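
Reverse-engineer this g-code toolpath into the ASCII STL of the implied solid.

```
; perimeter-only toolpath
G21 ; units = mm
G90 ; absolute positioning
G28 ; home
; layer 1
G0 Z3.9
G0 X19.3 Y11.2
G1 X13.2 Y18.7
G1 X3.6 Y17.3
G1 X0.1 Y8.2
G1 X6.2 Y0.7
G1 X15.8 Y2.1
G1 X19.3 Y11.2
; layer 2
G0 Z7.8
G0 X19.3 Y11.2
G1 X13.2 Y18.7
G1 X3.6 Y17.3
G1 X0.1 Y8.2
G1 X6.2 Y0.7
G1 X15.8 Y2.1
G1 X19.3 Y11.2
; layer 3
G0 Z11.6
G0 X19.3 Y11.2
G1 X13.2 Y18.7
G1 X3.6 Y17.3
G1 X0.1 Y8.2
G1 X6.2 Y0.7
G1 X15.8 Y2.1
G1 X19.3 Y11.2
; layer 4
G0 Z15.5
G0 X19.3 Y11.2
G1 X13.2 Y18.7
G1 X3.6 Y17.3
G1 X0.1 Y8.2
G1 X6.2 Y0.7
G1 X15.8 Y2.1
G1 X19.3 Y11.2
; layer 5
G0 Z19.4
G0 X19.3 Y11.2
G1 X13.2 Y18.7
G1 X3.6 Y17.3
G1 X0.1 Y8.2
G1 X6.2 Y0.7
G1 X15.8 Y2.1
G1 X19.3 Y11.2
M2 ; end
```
solid part
  facet normal 0.0000 0.0000 -1.0000
    outer loop
      vertex 3.6 17.3 0.0
      vertex 13.2 18.7 0.0
      vertex 19.3 11.2 0.0
    endloop
  endfacet
  facet normal 0.0000 0.0000 -1.0000
    outer loop
      vertex 0.1 8.2 0.0
      vertex 3.6 17.3 0.0
      vertex 19.3 11.2 0.0
    endloop
  endfacet
  facet normal 0.0000 0.0000 -1.0000
    outer loop
      vertex 6.2 0.7 0.0
      vertex 0.1 8.2 0.0
      vertex 19.3 11.2 0.0
    endloop
  endfacet
  facet normal 0.0000 0.0000 -1.0000
    outer loop
      vertex 15.8 2.1 0.0
      vertex 6.2 0.7 0.0
      vertex 19.3 11.2 0.0
    endloop
  endfacet
  facet normal 0.0000 0.0000 1.0000
    outer loop
      vertex 19.3 11.2 19.4
      vertex 13.2 18.7 19.4
      vertex 3.6 17.3 19.4
    endloop
  endfacet
  facet normal 0.0000 0.0000 1.0000
    outer loop
      vertex 19.3 11.2 19.4
      vertex 3.6 17.3 19.4
      vertex 0.1 8.2 19.4
    endloop
  endfacet
  facet normal 0.0000 0.0000 1.0000
    outer loop
      vertex 19.3 11.2 19.4
      vertex 0.1 8.2 19.4
      vertex 6.2 0.7 19.4
    endloop
  endfacet
  facet normal 0.0000 0.0000 1.0000
    outer loop
      vertex 19.3 11.2 19.4
      vertex 6.2 0.7 19.4
      vertex 15.8 2.1 19.4
    endloop
  endfacet
  facet normal 0.7758 0.6310 0.0000
    outer loop
      vertex 19.3 11.2 0.0
      vertex 13.2 18.7 0.0
      vertex 13.2 18.7 19.4
    endloop
  endfacet
  facet normal 0.7758 0.6310 0.0000
    outer loop
      vertex 19.3 11.2 0.0
      vertex 13.2 18.7 19.4
      vertex 19.3 11.2 19.4
    endloop
  endfacet
  facet normal -0.1443 0.9895 0.0000
    outer loop
      vertex 13.2 18.7 0.0
      vertex 3.6 17.3 0.0
      vertex 3.6 17.3 19.4
    endloop
  endfacet
  facet normal -0.1443 0.9895 0.0000
    outer loop
      vertex 13.2 18.7 0.0
      vertex 3.6 17.3 19.4
      vertex 13.2 18.7 19.4
    endloop
  endfacet
  facet normal -0.9333 0.3590 0.0000
    outer loop
      vertex 3.6 17.3 0.0
      vertex 0.1 8.2 0.0
      vertex 0.1 8.2 19.4
    endloop
  endfacet
  facet normal -0.9333 0.3590 0.0000
    outer loop
      vertex 3.6 17.3 0.0
      vertex 0.1 8.2 19.4
      vertex 3.6 17.3 19.4
    endloop
  endfacet
  facet normal -0.7758 -0.6310 0.0000
    outer loop
      vertex 0.1 8.2 0.0
      vertex 6.2 0.7 0.0
      vertex 6.2 0.7 19.4
    endloop
  endfacet
  facet normal -0.7758 -0.6310 0.0000
    outer loop
      vertex 0.1 8.2 0.0
      vertex 6.2 0.7 19.4
      vertex 0.1 8.2 19.4
    endloop
  endfacet
  facet normal 0.1443 -0.9895 0.0000
    outer loop
      vertex 6.2 0.7 0.0
      vertex 15.8 2.1 0.0
      vertex 15.8 2.1 19.4
    endloop
  endfacet
  facet normal 0.1443 -0.9895 0.0000
    outer loop
      vertex 6.2 0.7 0.0
      vertex 15.8 2.1 19.4
      vertex 6.2 0.7 19.4
    endloop
  endfacet
  facet normal 0.9333 -0.3590 0.0000
    outer loop
      vertex 15.8 2.1 0.0
      vertex 19.3 11.2 0.0
      vertex 19.3 11.2 19.4
    endloop
  endfacet
  facet normal 0.9333 -0.3590 0.0000
    outer loop
      vertex 15.8 2.1 0.0
      vertex 19.3 11.2 19.4
      vertex 15.8 2.1 19.4
    endloop
  endfacet
endsolid part

The G0 Z moves step by Δz≈3.9 mm. Every layer's G1 loop is the same polygon, so the solid is a straight extrusion of it from z=0 to z≈19.4. Closing with flat bottom and top caps and triangulating gives 20 facets — a regular 6-sided prism (a cylinder approximated with 6 flat sides), circumscribed radius ≈ 9.7 mm, height ≈ 19.4 mm.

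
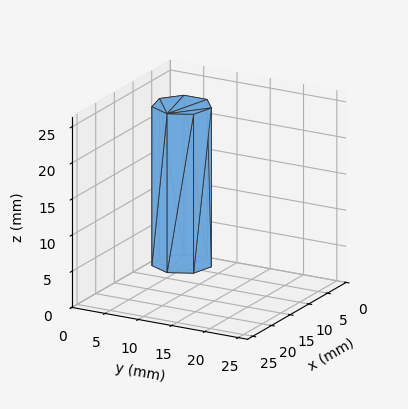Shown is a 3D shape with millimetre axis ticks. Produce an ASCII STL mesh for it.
Reading the render: the shape is a regular 7-sided prism (a cylinder approximated with 7 flat sides), circumscribed radius ≈ 4 mm, height ≈ 22 mm (dimensions read to the nearest mm from the axis ticks). For the STL, each face is triangulated and given an outward normal.

solid part
  facet normal 0.0000 0.0000 -1.0000
    outer loop
      vertex 3.11 7.90 0.00
      vertex 6.49 7.13 0.00
      vertex 8.00 4.00 0.00
    endloop
  endfacet
  facet normal 0.0000 0.0000 -1.0000
    outer loop
      vertex 0.40 5.74 0.00
      vertex 3.11 7.90 0.00
      vertex 8.00 4.00 0.00
    endloop
  endfacet
  facet normal 0.0000 0.0000 -1.0000
    outer loop
      vertex 0.40 2.26 0.00
      vertex 0.40 5.74 0.00
      vertex 8.00 4.00 0.00
    endloop
  endfacet
  facet normal 0.0000 0.0000 -1.0000
    outer loop
      vertex 3.11 0.10 0.00
      vertex 0.40 2.26 0.00
      vertex 8.00 4.00 0.00
    endloop
  endfacet
  facet normal 0.0000 0.0000 -1.0000
    outer loop
      vertex 6.49 0.87 0.00
      vertex 3.11 0.10 0.00
      vertex 8.00 4.00 0.00
    endloop
  endfacet
  facet normal 0.0000 0.0000 1.0000
    outer loop
      vertex 8.00 4.00 22.00
      vertex 6.49 7.13 22.00
      vertex 3.11 7.90 22.00
    endloop
  endfacet
  facet normal 0.0000 0.0000 1.0000
    outer loop
      vertex 8.00 4.00 22.00
      vertex 3.11 7.90 22.00
      vertex 0.40 5.74 22.00
    endloop
  endfacet
  facet normal 0.0000 0.0000 1.0000
    outer loop
      vertex 8.00 4.00 22.00
      vertex 0.40 5.74 22.00
      vertex 0.40 2.26 22.00
    endloop
  endfacet
  facet normal 0.0000 0.0000 1.0000
    outer loop
      vertex 8.00 4.00 22.00
      vertex 0.40 2.26 22.00
      vertex 3.11 0.10 22.00
    endloop
  endfacet
  facet normal 0.0000 0.0000 1.0000
    outer loop
      vertex 8.00 4.00 22.00
      vertex 3.11 0.10 22.00
      vertex 6.49 0.87 22.00
    endloop
  endfacet
  facet normal 0.9007 0.4345 0.0000
    outer loop
      vertex 8.00 4.00 0.00
      vertex 6.49 7.13 0.00
      vertex 6.49 7.13 22.00
    endloop
  endfacet
  facet normal 0.9007 0.4345 0.0000
    outer loop
      vertex 8.00 4.00 0.00
      vertex 6.49 7.13 22.00
      vertex 8.00 4.00 22.00
    endloop
  endfacet
  facet normal 0.2221 0.9750 0.0000
    outer loop
      vertex 6.49 7.13 0.00
      vertex 3.11 7.90 0.00
      vertex 3.11 7.90 22.00
    endloop
  endfacet
  facet normal 0.2221 0.9750 0.0000
    outer loop
      vertex 6.49 7.13 0.00
      vertex 3.11 7.90 22.00
      vertex 6.49 7.13 22.00
    endloop
  endfacet
  facet normal -0.6233 0.7820 0.0000
    outer loop
      vertex 3.11 7.90 0.00
      vertex 0.40 5.74 0.00
      vertex 0.40 5.74 22.00
    endloop
  endfacet
  facet normal -0.6233 0.7820 0.0000
    outer loop
      vertex 3.11 7.90 0.00
      vertex 0.40 5.74 22.00
      vertex 3.11 7.90 22.00
    endloop
  endfacet
  facet normal -1.0000 0.0000 0.0000
    outer loop
      vertex 0.40 5.74 0.00
      vertex 0.40 2.26 0.00
      vertex 0.40 2.26 22.00
    endloop
  endfacet
  facet normal -1.0000 0.0000 0.0000
    outer loop
      vertex 0.40 5.74 0.00
      vertex 0.40 2.26 22.00
      vertex 0.40 5.74 22.00
    endloop
  endfacet
  facet normal -0.6233 -0.7820 0.0000
    outer loop
      vertex 0.40 2.26 0.00
      vertex 3.11 0.10 0.00
      vertex 3.11 0.10 22.00
    endloop
  endfacet
  facet normal -0.6233 -0.7820 0.0000
    outer loop
      vertex 0.40 2.26 0.00
      vertex 3.11 0.10 22.00
      vertex 0.40 2.26 22.00
    endloop
  endfacet
  facet normal 0.2221 -0.9750 0.0000
    outer loop
      vertex 3.11 0.10 0.00
      vertex 6.49 0.87 0.00
      vertex 6.49 0.87 22.00
    endloop
  endfacet
  facet normal 0.2221 -0.9750 0.0000
    outer loop
      vertex 3.11 0.10 0.00
      vertex 6.49 0.87 22.00
      vertex 3.11 0.10 22.00
    endloop
  endfacet
  facet normal 0.9007 -0.4345 0.0000
    outer loop
      vertex 6.49 0.87 0.00
      vertex 8.00 4.00 0.00
      vertex 8.00 4.00 22.00
    endloop
  endfacet
  facet normal 0.9007 -0.4345 0.0000
    outer loop
      vertex 6.49 0.87 0.00
      vertex 8.00 4.00 22.00
      vertex 6.49 0.87 22.00
    endloop
  endfacet
endsolid part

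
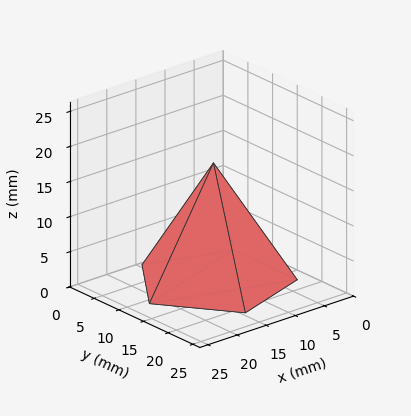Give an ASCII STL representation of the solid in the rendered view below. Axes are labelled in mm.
Reading the render: the shape is a regular 5-sided pyramid, base circumscribed radius ≈ 11 mm, apex at z ≈ 17 mm (dimensions read to the nearest mm from the axis ticks). For the STL, each face is triangulated and given an outward normal.

solid part
  facet normal 0.0000 0.0000 -1.0000
    outer loop
      vertex 2.101 17.466 0.000
      vertex 14.399 21.462 0.000
      vertex 22.000 11.000 0.000
    endloop
  endfacet
  facet normal 0.0000 0.0000 -1.0000
    outer loop
      vertex 2.101 4.534 0.000
      vertex 2.101 17.466 0.000
      vertex 22.000 11.000 0.000
    endloop
  endfacet
  facet normal 0.0000 0.0000 -1.0000
    outer loop
      vertex 14.399 0.538 0.000
      vertex 2.101 4.534 0.000
      vertex 22.000 11.000 0.000
    endloop
  endfacet
  facet normal 0.7168 0.5207 0.4638
    outer loop
      vertex 22.000 11.000 0.000
      vertex 14.399 21.462 0.000
      vertex 11.000 11.000 17.000
    endloop
  endfacet
  facet normal -0.2738 0.8426 0.4638
    outer loop
      vertex 14.399 21.462 0.000
      vertex 2.101 17.466 0.000
      vertex 11.000 11.000 17.000
    endloop
  endfacet
  facet normal -0.8860 0.0000 0.4638
    outer loop
      vertex 2.101 17.466 0.000
      vertex 2.101 4.534 0.000
      vertex 11.000 11.000 17.000
    endloop
  endfacet
  facet normal -0.2738 -0.8426 0.4638
    outer loop
      vertex 2.101 4.534 0.000
      vertex 14.399 0.538 0.000
      vertex 11.000 11.000 17.000
    endloop
  endfacet
  facet normal 0.7168 -0.5207 0.4638
    outer loop
      vertex 14.399 0.538 0.000
      vertex 22.000 11.000 0.000
      vertex 11.000 11.000 17.000
    endloop
  endfacet
endsolid part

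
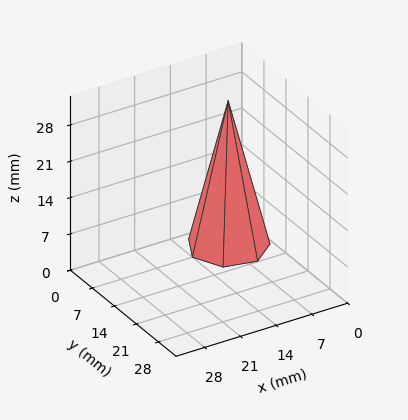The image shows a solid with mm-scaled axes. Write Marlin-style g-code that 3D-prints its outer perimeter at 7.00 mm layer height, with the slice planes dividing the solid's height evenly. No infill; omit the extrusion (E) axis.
Reading the render: the shape is a regular 7-sided pyramid, base circumscribed radius ≈ 7 mm, apex at z ≈ 28 mm (dimensions read to the nearest mm from the axis ticks). For the g-code, the solid's height is divided into equal slices at the stated Δz and each level perimeter traced with G1 moves after a G0 lift.

; perimeter-only toolpath
G21 ; units = mm
G90 ; absolute positioning
G28 ; home
; layer 1
G0 Z7.00
G0 X12.25 Y7.00
G1 X10.27 Y11.10
G1 X5.83 Y12.12
G1 X2.27 Y9.28
G1 X2.27 Y4.72
G1 X5.83 Y1.89
G1 X10.27 Y2.90
G1 X12.25 Y7.00
; layer 2
G0 Z14.00
G0 X10.50 Y7.00
G1 X9.18 Y9.73
G1 X6.22 Y10.41
G1 X3.84 Y8.52
G1 X3.84 Y5.48
G1 X6.22 Y3.59
G1 X9.18 Y4.26
G1 X10.50 Y7.00
; layer 3
G0 Z21.00
G0 X8.75 Y7.00
G1 X8.09 Y8.37
G1 X6.61 Y8.71
G1 X5.42 Y7.76
G1 X5.42 Y6.24
G1 X6.61 Y5.29
G1 X8.09 Y5.63
G1 X8.75 Y7.00
M2 ; end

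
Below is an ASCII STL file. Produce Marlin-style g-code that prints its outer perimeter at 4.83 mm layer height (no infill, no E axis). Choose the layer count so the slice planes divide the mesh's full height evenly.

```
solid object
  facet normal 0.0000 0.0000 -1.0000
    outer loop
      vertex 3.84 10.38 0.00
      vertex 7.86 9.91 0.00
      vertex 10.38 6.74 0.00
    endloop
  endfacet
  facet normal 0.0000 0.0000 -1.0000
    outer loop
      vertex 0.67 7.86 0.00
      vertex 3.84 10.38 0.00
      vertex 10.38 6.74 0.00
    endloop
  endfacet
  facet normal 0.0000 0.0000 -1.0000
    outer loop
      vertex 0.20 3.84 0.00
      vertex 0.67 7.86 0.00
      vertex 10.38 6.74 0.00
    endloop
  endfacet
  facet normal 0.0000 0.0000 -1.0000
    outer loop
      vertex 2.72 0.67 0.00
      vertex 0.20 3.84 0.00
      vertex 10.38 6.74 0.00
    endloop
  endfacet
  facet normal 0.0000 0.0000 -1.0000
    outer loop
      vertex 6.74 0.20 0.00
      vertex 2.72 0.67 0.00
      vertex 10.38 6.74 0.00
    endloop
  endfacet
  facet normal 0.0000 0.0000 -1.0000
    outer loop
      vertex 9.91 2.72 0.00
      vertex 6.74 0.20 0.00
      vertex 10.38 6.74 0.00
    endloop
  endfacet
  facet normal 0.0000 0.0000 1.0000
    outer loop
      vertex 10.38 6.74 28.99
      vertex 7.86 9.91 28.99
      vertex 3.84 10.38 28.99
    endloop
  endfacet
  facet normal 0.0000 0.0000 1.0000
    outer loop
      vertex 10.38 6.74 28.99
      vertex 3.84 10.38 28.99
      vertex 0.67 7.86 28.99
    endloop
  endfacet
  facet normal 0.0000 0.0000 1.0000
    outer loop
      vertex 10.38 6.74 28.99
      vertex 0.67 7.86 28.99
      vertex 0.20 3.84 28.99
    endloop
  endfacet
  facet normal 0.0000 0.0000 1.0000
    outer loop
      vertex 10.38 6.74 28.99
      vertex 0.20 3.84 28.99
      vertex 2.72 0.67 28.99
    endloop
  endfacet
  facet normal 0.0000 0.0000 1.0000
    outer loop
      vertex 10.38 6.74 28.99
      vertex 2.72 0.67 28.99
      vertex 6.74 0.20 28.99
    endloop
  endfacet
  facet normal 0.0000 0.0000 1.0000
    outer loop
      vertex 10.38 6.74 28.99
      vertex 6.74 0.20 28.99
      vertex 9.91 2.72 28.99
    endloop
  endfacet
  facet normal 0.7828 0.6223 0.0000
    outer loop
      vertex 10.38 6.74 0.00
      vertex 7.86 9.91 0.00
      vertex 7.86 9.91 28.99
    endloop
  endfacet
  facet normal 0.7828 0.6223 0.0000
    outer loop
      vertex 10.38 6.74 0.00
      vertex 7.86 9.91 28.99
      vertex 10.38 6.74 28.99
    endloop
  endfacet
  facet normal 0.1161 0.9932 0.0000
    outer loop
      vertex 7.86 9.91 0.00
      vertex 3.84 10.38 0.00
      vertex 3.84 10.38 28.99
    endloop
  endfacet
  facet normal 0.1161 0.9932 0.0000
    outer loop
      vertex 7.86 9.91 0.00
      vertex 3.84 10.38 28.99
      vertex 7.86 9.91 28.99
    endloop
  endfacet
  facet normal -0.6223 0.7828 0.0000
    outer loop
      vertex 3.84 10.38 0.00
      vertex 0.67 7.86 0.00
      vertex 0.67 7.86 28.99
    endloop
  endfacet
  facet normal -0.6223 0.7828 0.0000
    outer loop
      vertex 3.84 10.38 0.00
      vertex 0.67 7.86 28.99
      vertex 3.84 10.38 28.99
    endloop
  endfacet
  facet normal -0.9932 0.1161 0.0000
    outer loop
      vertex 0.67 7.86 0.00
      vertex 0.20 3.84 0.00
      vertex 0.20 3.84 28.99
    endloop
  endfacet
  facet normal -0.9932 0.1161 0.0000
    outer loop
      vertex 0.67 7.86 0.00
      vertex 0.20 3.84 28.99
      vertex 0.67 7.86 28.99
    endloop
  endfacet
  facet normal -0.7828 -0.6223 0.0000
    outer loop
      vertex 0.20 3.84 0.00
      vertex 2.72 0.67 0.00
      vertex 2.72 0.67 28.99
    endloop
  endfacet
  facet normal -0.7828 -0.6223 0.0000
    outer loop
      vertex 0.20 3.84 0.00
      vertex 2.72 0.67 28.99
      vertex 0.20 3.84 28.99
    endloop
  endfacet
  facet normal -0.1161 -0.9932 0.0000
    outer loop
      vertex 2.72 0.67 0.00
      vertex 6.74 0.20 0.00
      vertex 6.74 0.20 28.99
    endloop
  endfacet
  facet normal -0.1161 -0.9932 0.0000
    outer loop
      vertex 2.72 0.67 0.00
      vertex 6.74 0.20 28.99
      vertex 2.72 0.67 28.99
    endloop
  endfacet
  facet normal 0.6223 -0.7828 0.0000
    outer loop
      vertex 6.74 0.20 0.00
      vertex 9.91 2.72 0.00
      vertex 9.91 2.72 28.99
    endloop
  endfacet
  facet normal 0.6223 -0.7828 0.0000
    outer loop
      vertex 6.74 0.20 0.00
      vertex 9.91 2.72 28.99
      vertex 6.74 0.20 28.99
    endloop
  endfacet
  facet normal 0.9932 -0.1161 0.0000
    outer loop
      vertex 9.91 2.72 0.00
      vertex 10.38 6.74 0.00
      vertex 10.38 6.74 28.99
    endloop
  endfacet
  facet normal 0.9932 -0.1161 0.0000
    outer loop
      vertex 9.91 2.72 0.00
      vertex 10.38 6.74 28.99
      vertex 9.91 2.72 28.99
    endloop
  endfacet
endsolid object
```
; perimeter-only toolpath
G21 ; units = mm
G90 ; absolute positioning
G28 ; home
; layer 1
G0 Z4.83
G0 X10.38 Y6.74
G1 X7.86 Y9.91
G1 X3.84 Y10.38
G1 X0.67 Y7.86
G1 X0.20 Y3.84
G1 X2.72 Y0.67
G1 X6.74 Y0.20
G1 X9.91 Y2.72
G1 X10.38 Y6.74
; layer 2
G0 Z9.66
G0 X10.38 Y6.74
G1 X7.86 Y9.91
G1 X3.84 Y10.38
G1 X0.67 Y7.86
G1 X0.20 Y3.84
G1 X2.72 Y0.67
G1 X6.74 Y0.20
G1 X9.91 Y2.72
G1 X10.38 Y6.74
; layer 3
G0 Z14.49
G0 X10.38 Y6.74
G1 X7.86 Y9.91
G1 X3.84 Y10.38
G1 X0.67 Y7.86
G1 X0.20 Y3.84
G1 X2.72 Y0.67
G1 X6.74 Y0.20
G1 X9.91 Y2.72
G1 X10.38 Y6.74
; layer 4
G0 Z19.33
G0 X10.38 Y6.74
G1 X7.86 Y9.91
G1 X3.84 Y10.38
G1 X0.67 Y7.86
G1 X0.20 Y3.84
G1 X2.72 Y0.67
G1 X6.74 Y0.20
G1 X9.91 Y2.72
G1 X10.38 Y6.74
; layer 5
G0 Z24.16
G0 X10.38 Y6.74
G1 X7.86 Y9.91
G1 X3.84 Y10.38
G1 X0.67 Y7.86
G1 X0.20 Y3.84
G1 X2.72 Y0.67
G1 X6.74 Y0.20
G1 X9.91 Y2.72
G1 X10.38 Y6.74
; layer 6
G0 Z28.99
G0 X10.38 Y6.74
G1 X7.86 Y9.91
G1 X3.84 Y10.38
G1 X0.67 Y7.86
G1 X0.20 Y3.84
G1 X2.72 Y0.67
G1 X6.74 Y0.20
G1 X9.91 Y2.72
G1 X10.38 Y6.74
M2 ; end

The solid is a regular 8-sided prism (a cylinder approximated with 8 flat sides), circumscribed radius ≈ 5.29 mm, height ≈ 29 mm. Slicing at Δz = 4.83 mm — 6 equal slices spanning the solid's height, so layer i sits at z = i·h/6 — gives 6 non-empty perimeters. Each is a 8-segment closed polygon; G0 lifts to the layer z and rapids to the start vertex, then G1 traces the edges.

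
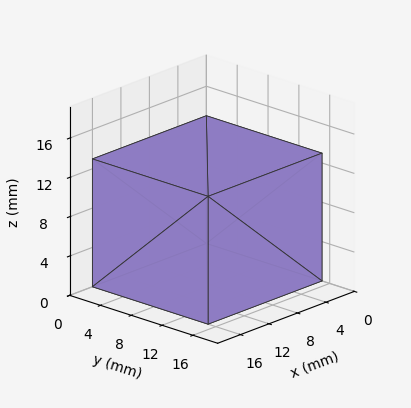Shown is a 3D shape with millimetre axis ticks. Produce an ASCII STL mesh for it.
Reading the render: the shape is a rectangular box, roughly 16 × 15 mm footprint and 13 mm tall (dimensions read to the nearest mm from the axis ticks). For the STL, each face is triangulated and given an outward normal.

solid part
  facet normal 0.0000 0.0000 -1.0000
    outer loop
      vertex 16.0 15.0 0.0
      vertex 16.0 0.0 0.0
      vertex 0.0 0.0 0.0
    endloop
  endfacet
  facet normal 0.0000 0.0000 -1.0000
    outer loop
      vertex 0.0 15.0 0.0
      vertex 16.0 15.0 0.0
      vertex 0.0 0.0 0.0
    endloop
  endfacet
  facet normal 0.0000 0.0000 1.0000
    outer loop
      vertex 0.0 0.0 13.0
      vertex 16.0 0.0 13.0
      vertex 16.0 15.0 13.0
    endloop
  endfacet
  facet normal 0.0000 0.0000 1.0000
    outer loop
      vertex 0.0 0.0 13.0
      vertex 16.0 15.0 13.0
      vertex 0.0 15.0 13.0
    endloop
  endfacet
  facet normal 0.0000 -1.0000 0.0000
    outer loop
      vertex 0.0 0.0 0.0
      vertex 16.0 0.0 0.0
      vertex 16.0 0.0 13.0
    endloop
  endfacet
  facet normal 0.0000 -1.0000 0.0000
    outer loop
      vertex 0.0 0.0 0.0
      vertex 16.0 0.0 13.0
      vertex 0.0 0.0 13.0
    endloop
  endfacet
  facet normal 0.0000 1.0000 0.0000
    outer loop
      vertex 16.0 15.0 13.0
      vertex 16.0 15.0 0.0
      vertex 0.0 15.0 0.0
    endloop
  endfacet
  facet normal 0.0000 1.0000 0.0000
    outer loop
      vertex 0.0 15.0 13.0
      vertex 16.0 15.0 13.0
      vertex 0.0 15.0 0.0
    endloop
  endfacet
  facet normal -1.0000 0.0000 0.0000
    outer loop
      vertex 0.0 15.0 13.0
      vertex 0.0 15.0 0.0
      vertex 0.0 0.0 0.0
    endloop
  endfacet
  facet normal -1.0000 0.0000 0.0000
    outer loop
      vertex 0.0 0.0 13.0
      vertex 0.0 15.0 13.0
      vertex 0.0 0.0 0.0
    endloop
  endfacet
  facet normal 1.0000 0.0000 0.0000
    outer loop
      vertex 16.0 0.0 0.0
      vertex 16.0 15.0 0.0
      vertex 16.0 15.0 13.0
    endloop
  endfacet
  facet normal 1.0000 0.0000 0.0000
    outer loop
      vertex 16.0 0.0 0.0
      vertex 16.0 15.0 13.0
      vertex 16.0 0.0 13.0
    endloop
  endfacet
endsolid part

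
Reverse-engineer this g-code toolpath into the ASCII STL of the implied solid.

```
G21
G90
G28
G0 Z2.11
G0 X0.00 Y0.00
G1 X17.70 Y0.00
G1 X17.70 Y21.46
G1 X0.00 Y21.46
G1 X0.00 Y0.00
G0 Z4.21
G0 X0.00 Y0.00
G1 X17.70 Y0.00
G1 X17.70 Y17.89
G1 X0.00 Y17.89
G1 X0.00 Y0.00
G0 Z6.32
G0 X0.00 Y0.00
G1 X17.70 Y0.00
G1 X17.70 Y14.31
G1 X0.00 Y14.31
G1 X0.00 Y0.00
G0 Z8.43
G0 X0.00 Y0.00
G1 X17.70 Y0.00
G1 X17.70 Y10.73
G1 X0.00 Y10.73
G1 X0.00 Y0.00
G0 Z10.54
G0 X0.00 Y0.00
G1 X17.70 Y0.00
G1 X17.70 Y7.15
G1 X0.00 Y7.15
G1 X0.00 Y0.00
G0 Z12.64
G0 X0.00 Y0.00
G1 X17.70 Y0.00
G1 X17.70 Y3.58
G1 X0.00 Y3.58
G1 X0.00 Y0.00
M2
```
solid part
  facet normal 0.0000 0.0000 -1.0000
    outer loop
      vertex 17.70 25.04 0.00
      vertex 17.70 0.00 0.00
      vertex 0.00 0.00 0.00
    endloop
  endfacet
  facet normal 0.0000 0.0000 -1.0000
    outer loop
      vertex 0.00 25.04 0.00
      vertex 17.70 25.04 0.00
      vertex 0.00 0.00 0.00
    endloop
  endfacet
  facet normal 0.0000 -1.0000 0.0000
    outer loop
      vertex 0.00 0.00 0.00
      vertex 17.70 0.00 0.00
      vertex 17.70 0.00 14.75
    endloop
  endfacet
  facet normal 0.0000 -1.0000 0.0000
    outer loop
      vertex 0.00 0.00 0.00
      vertex 17.70 0.00 14.75
      vertex 0.00 0.00 14.75
    endloop
  endfacet
  facet normal 0.0000 0.5075 0.8616
    outer loop
      vertex 0.00 0.00 14.75
      vertex 17.70 0.00 14.75
      vertex 17.70 25.04 0.00
    endloop
  endfacet
  facet normal 0.0000 0.5075 0.8616
    outer loop
      vertex 0.00 0.00 14.75
      vertex 17.70 25.04 0.00
      vertex 0.00 25.04 0.00
    endloop
  endfacet
  facet normal -1.0000 0.0000 0.0000
    outer loop
      vertex 0.00 0.00 14.75
      vertex 0.00 25.04 0.00
      vertex 0.00 0.00 0.00
    endloop
  endfacet
  facet normal 1.0000 0.0000 0.0000
    outer loop
      vertex 17.70 0.00 0.00
      vertex 17.70 25.04 0.00
      vertex 17.70 0.00 14.75
    endloop
  endfacet
endsolid part

The G0 Z moves step by Δz≈2.11 mm. The G1 loops shrink linearly with z, so the solid tapers from its base footprint up to z≈14.8. Closing with a flat bottom cap and the tapered top and triangulating gives 8 facets — a wedge (ramp): 17.7 × 25 mm base, rising to 14.8 mm along the y=0 edge and sloping linearly to z=0 at y=25.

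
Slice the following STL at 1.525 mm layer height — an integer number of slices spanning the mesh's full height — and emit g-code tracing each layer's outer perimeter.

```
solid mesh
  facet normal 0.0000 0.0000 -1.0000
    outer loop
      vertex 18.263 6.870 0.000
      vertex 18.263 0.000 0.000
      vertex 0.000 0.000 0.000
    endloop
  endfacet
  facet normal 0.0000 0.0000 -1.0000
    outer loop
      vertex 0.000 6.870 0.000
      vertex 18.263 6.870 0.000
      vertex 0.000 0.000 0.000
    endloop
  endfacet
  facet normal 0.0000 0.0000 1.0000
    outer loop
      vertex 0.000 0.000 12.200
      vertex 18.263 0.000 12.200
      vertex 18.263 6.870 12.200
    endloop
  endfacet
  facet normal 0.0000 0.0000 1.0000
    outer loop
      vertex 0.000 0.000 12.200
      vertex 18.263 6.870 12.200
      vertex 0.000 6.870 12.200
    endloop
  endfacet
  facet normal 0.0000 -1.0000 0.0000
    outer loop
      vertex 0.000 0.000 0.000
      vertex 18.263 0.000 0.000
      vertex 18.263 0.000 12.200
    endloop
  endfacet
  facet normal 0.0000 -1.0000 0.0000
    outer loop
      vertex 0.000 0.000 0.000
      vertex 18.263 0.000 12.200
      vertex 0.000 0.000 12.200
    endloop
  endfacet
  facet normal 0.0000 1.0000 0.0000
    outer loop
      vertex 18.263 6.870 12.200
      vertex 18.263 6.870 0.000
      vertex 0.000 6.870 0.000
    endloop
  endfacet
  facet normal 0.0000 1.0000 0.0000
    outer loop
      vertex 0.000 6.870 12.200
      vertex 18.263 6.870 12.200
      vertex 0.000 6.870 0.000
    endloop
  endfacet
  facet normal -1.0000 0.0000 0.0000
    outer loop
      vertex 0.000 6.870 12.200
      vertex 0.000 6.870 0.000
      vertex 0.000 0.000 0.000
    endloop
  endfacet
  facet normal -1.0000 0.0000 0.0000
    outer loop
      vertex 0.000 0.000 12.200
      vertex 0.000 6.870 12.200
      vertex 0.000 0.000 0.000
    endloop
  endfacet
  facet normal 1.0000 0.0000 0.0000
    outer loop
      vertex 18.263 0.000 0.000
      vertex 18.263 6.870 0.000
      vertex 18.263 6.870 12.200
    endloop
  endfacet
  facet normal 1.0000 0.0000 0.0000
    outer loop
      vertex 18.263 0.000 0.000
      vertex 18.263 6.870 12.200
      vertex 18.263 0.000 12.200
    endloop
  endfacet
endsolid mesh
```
; perimeter-only toolpath
G21 ; units = mm
G90 ; absolute positioning
G28 ; home
; layer 1
G0 Z1.525
G0 X0.000 Y0.000
G1 X18.263 Y0.000
G1 X18.263 Y6.870
G1 X0.000 Y6.870
G1 X0.000 Y0.000
; layer 2
G0 Z3.050
G0 X0.000 Y0.000
G1 X18.263 Y0.000
G1 X18.263 Y6.870
G1 X0.000 Y6.870
G1 X0.000 Y0.000
; layer 3
G0 Z4.575
G0 X0.000 Y0.000
G1 X18.263 Y0.000
G1 X18.263 Y6.870
G1 X0.000 Y6.870
G1 X0.000 Y0.000
; layer 4
G0 Z6.100
G0 X0.000 Y0.000
G1 X18.263 Y0.000
G1 X18.263 Y6.870
G1 X0.000 Y6.870
G1 X0.000 Y0.000
; layer 5
G0 Z7.625
G0 X0.000 Y0.000
G1 X18.263 Y0.000
G1 X18.263 Y6.870
G1 X0.000 Y6.870
G1 X0.000 Y0.000
; layer 6
G0 Z9.150
G0 X0.000 Y0.000
G1 X18.263 Y0.000
G1 X18.263 Y6.870
G1 X0.000 Y6.870
G1 X0.000 Y0.000
; layer 7
G0 Z10.675
G0 X0.000 Y0.000
G1 X18.263 Y0.000
G1 X18.263 Y6.870
G1 X0.000 Y6.870
G1 X0.000 Y0.000
; layer 8
G0 Z12.200
G0 X0.000 Y0.000
G1 X18.263 Y0.000
G1 X18.263 Y6.870
G1 X0.000 Y6.870
G1 X0.000 Y0.000
M2 ; end

The solid is a rectangular box, roughly 18.3 × 6.87 mm footprint and 12.2 mm tall. Slicing at Δz = 1.525 mm — 8 equal slices spanning the solid's height, so layer i sits at z = i·h/8 — gives 8 non-empty perimeters. Each is a 4-segment closed polygon; G0 lifts to the layer z and rapids to the start vertex, then G1 traces the edges.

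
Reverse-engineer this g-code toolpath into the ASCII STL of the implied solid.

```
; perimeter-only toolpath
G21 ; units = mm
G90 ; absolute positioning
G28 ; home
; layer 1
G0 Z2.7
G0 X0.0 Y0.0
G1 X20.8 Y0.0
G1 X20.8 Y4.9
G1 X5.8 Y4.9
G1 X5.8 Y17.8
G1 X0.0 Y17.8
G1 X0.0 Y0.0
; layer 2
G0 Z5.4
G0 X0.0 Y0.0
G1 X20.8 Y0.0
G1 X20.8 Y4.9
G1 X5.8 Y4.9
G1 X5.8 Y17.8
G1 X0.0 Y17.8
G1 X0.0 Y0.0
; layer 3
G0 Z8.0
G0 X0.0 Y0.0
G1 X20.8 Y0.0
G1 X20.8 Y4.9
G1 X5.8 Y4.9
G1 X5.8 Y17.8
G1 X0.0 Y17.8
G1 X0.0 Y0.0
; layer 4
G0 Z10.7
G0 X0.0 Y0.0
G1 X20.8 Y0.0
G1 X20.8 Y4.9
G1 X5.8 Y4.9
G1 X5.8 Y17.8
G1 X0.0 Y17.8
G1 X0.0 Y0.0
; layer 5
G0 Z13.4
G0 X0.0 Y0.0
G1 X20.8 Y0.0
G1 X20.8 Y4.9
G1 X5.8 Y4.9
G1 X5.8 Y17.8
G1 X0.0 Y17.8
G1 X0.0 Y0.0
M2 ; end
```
solid part
  facet normal 0.0000 0.0000 -1.0000
    outer loop
      vertex 20.8 4.9 0.0
      vertex 20.8 0.0 0.0
      vertex 0.0 0.0 0.0
    endloop
  endfacet
  facet normal 0.0000 0.0000 -1.0000
    outer loop
      vertex 5.8 4.9 0.0
      vertex 20.8 4.9 0.0
      vertex 0.0 0.0 0.0
    endloop
  endfacet
  facet normal 0.0000 0.0000 -1.0000
    outer loop
      vertex 5.8 17.8 0.0
      vertex 5.8 4.9 0.0
      vertex 0.0 0.0 0.0
    endloop
  endfacet
  facet normal 0.0000 0.0000 -1.0000
    outer loop
      vertex 0.0 17.8 0.0
      vertex 5.8 17.8 0.0
      vertex 0.0 0.0 0.0
    endloop
  endfacet
  facet normal 0.0000 0.0000 1.0000
    outer loop
      vertex 0.0 0.0 13.4
      vertex 20.8 0.0 13.4
      vertex 20.8 4.9 13.4
    endloop
  endfacet
  facet normal 0.0000 0.0000 1.0000
    outer loop
      vertex 0.0 0.0 13.4
      vertex 20.8 4.9 13.4
      vertex 5.8 4.9 13.4
    endloop
  endfacet
  facet normal 0.0000 0.0000 1.0000
    outer loop
      vertex 0.0 0.0 13.4
      vertex 5.8 4.9 13.4
      vertex 5.8 17.8 13.4
    endloop
  endfacet
  facet normal 0.0000 0.0000 1.0000
    outer loop
      vertex 0.0 0.0 13.4
      vertex 5.8 17.8 13.4
      vertex 0.0 17.8 13.4
    endloop
  endfacet
  facet normal 0.0000 -1.0000 0.0000
    outer loop
      vertex 0.0 0.0 0.0
      vertex 20.8 0.0 0.0
      vertex 20.8 0.0 13.4
    endloop
  endfacet
  facet normal 0.0000 -1.0000 0.0000
    outer loop
      vertex 0.0 0.0 0.0
      vertex 20.8 0.0 13.4
      vertex 0.0 0.0 13.4
    endloop
  endfacet
  facet normal 1.0000 0.0000 0.0000
    outer loop
      vertex 20.8 0.0 0.0
      vertex 20.8 4.9 0.0
      vertex 20.8 4.9 13.4
    endloop
  endfacet
  facet normal 1.0000 0.0000 0.0000
    outer loop
      vertex 20.8 0.0 0.0
      vertex 20.8 4.9 13.4
      vertex 20.8 0.0 13.4
    endloop
  endfacet
  facet normal 0.0000 1.0000 0.0000
    outer loop
      vertex 20.8 4.9 0.0
      vertex 5.8 4.9 0.0
      vertex 5.8 4.9 13.4
    endloop
  endfacet
  facet normal 0.0000 1.0000 0.0000
    outer loop
      vertex 20.8 4.9 0.0
      vertex 5.8 4.9 13.4
      vertex 20.8 4.9 13.4
    endloop
  endfacet
  facet normal 1.0000 0.0000 0.0000
    outer loop
      vertex 5.8 4.9 0.0
      vertex 5.8 17.8 0.0
      vertex 5.8 17.8 13.4
    endloop
  endfacet
  facet normal 1.0000 0.0000 0.0000
    outer loop
      vertex 5.8 4.9 0.0
      vertex 5.8 17.8 13.4
      vertex 5.8 4.9 13.4
    endloop
  endfacet
  facet normal 0.0000 1.0000 0.0000
    outer loop
      vertex 5.8 17.8 0.0
      vertex 0.0 17.8 0.0
      vertex 0.0 17.8 13.4
    endloop
  endfacet
  facet normal 0.0000 1.0000 0.0000
    outer loop
      vertex 5.8 17.8 0.0
      vertex 0.0 17.8 13.4
      vertex 5.8 17.8 13.4
    endloop
  endfacet
  facet normal -1.0000 0.0000 0.0000
    outer loop
      vertex 0.0 17.8 0.0
      vertex 0.0 0.0 0.0
      vertex 0.0 0.0 13.4
    endloop
  endfacet
  facet normal -1.0000 0.0000 0.0000
    outer loop
      vertex 0.0 17.8 0.0
      vertex 0.0 0.0 13.4
      vertex 0.0 17.8 13.4
    endloop
  endfacet
endsolid part

The G0 Z moves step by Δz≈2.7 mm. Every layer's G1 loop is the same polygon, so the solid is a straight extrusion of it from z=0 to z≈13.4. Closing with flat bottom and top caps and triangulating gives 20 facets — an L-shaped prism: outer 20.8 × 17.8 mm, arm thicknesses ≈ 4.9 mm (horizontal) and 5.8 mm (vertical), extruded 13.4 mm in z.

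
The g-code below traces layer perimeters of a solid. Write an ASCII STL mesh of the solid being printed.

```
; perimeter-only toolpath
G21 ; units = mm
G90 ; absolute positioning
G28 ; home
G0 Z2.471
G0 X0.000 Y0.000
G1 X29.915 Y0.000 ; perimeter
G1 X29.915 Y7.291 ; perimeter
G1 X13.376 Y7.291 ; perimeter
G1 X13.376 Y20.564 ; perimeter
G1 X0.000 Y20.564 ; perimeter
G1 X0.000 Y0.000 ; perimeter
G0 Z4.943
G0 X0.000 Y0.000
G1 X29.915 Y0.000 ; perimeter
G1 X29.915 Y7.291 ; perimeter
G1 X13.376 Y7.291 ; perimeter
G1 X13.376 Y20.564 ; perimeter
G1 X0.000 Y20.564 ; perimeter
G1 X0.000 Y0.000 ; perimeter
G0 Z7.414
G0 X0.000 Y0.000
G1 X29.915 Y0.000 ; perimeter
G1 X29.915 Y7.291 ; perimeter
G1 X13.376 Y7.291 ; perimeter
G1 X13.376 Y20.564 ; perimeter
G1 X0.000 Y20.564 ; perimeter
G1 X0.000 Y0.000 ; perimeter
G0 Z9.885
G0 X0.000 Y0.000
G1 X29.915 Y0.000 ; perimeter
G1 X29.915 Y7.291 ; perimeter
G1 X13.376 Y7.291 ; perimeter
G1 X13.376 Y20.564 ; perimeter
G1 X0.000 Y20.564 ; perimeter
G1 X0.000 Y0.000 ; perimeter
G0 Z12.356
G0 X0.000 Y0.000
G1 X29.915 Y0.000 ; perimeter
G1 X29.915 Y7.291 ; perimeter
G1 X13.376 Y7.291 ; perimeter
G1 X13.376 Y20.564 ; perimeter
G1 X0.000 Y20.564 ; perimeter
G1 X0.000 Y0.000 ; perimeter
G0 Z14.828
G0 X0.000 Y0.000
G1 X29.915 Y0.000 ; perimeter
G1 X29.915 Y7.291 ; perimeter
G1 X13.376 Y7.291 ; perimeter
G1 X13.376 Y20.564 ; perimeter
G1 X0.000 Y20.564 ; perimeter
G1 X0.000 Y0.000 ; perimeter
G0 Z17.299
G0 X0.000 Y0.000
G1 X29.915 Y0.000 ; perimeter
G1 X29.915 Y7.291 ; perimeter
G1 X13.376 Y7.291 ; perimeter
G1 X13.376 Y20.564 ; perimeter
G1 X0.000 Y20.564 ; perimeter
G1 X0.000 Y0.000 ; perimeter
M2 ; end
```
solid part
  facet normal 0.0000 0.0000 -1.0000
    outer loop
      vertex 29.915 7.291 0.000
      vertex 29.915 0.000 0.000
      vertex 0.000 0.000 0.000
    endloop
  endfacet
  facet normal 0.0000 0.0000 -1.0000
    outer loop
      vertex 13.376 7.291 0.000
      vertex 29.915 7.291 0.000
      vertex 0.000 0.000 0.000
    endloop
  endfacet
  facet normal 0.0000 0.0000 -1.0000
    outer loop
      vertex 13.376 20.564 0.000
      vertex 13.376 7.291 0.000
      vertex 0.000 0.000 0.000
    endloop
  endfacet
  facet normal 0.0000 0.0000 -1.0000
    outer loop
      vertex 0.000 20.564 0.000
      vertex 13.376 20.564 0.000
      vertex 0.000 0.000 0.000
    endloop
  endfacet
  facet normal 0.0000 0.0000 1.0000
    outer loop
      vertex 0.000 0.000 17.299
      vertex 29.915 0.000 17.299
      vertex 29.915 7.291 17.299
    endloop
  endfacet
  facet normal 0.0000 0.0000 1.0000
    outer loop
      vertex 0.000 0.000 17.299
      vertex 29.915 7.291 17.299
      vertex 13.376 7.291 17.299
    endloop
  endfacet
  facet normal 0.0000 0.0000 1.0000
    outer loop
      vertex 0.000 0.000 17.299
      vertex 13.376 7.291 17.299
      vertex 13.376 20.564 17.299
    endloop
  endfacet
  facet normal 0.0000 0.0000 1.0000
    outer loop
      vertex 0.000 0.000 17.299
      vertex 13.376 20.564 17.299
      vertex 0.000 20.564 17.299
    endloop
  endfacet
  facet normal 0.0000 -1.0000 0.0000
    outer loop
      vertex 0.000 0.000 0.000
      vertex 29.915 0.000 0.000
      vertex 29.915 0.000 17.299
    endloop
  endfacet
  facet normal 0.0000 -1.0000 0.0000
    outer loop
      vertex 0.000 0.000 0.000
      vertex 29.915 0.000 17.299
      vertex 0.000 0.000 17.299
    endloop
  endfacet
  facet normal 1.0000 0.0000 0.0000
    outer loop
      vertex 29.915 0.000 0.000
      vertex 29.915 7.291 0.000
      vertex 29.915 7.291 17.299
    endloop
  endfacet
  facet normal 1.0000 0.0000 0.0000
    outer loop
      vertex 29.915 0.000 0.000
      vertex 29.915 7.291 17.299
      vertex 29.915 0.000 17.299
    endloop
  endfacet
  facet normal 0.0000 1.0000 0.0000
    outer loop
      vertex 29.915 7.291 0.000
      vertex 13.376 7.291 0.000
      vertex 13.376 7.291 17.299
    endloop
  endfacet
  facet normal 0.0000 1.0000 0.0000
    outer loop
      vertex 29.915 7.291 0.000
      vertex 13.376 7.291 17.299
      vertex 29.915 7.291 17.299
    endloop
  endfacet
  facet normal 1.0000 0.0000 0.0000
    outer loop
      vertex 13.376 7.291 0.000
      vertex 13.376 20.564 0.000
      vertex 13.376 20.564 17.299
    endloop
  endfacet
  facet normal 1.0000 0.0000 0.0000
    outer loop
      vertex 13.376 7.291 0.000
      vertex 13.376 20.564 17.299
      vertex 13.376 7.291 17.299
    endloop
  endfacet
  facet normal 0.0000 1.0000 0.0000
    outer loop
      vertex 13.376 20.564 0.000
      vertex 0.000 20.564 0.000
      vertex 0.000 20.564 17.299
    endloop
  endfacet
  facet normal 0.0000 1.0000 0.0000
    outer loop
      vertex 13.376 20.564 0.000
      vertex 0.000 20.564 17.299
      vertex 13.376 20.564 17.299
    endloop
  endfacet
  facet normal -1.0000 0.0000 0.0000
    outer loop
      vertex 0.000 20.564 0.000
      vertex 0.000 0.000 0.000
      vertex 0.000 0.000 17.299
    endloop
  endfacet
  facet normal -1.0000 0.0000 0.0000
    outer loop
      vertex 0.000 20.564 0.000
      vertex 0.000 0.000 17.299
      vertex 0.000 20.564 17.299
    endloop
  endfacet
endsolid part

The G0 Z moves step by Δz≈2.471 mm. Every layer's G1 loop is the same polygon, so the solid is a straight extrusion of it from z=0 to z≈17.3. Closing with flat bottom and top caps and triangulating gives 20 facets — an L-shaped prism: outer 29.9 × 20.6 mm, arm thicknesses ≈ 7.29 mm (horizontal) and 13.4 mm (vertical), extruded 17.3 mm in z.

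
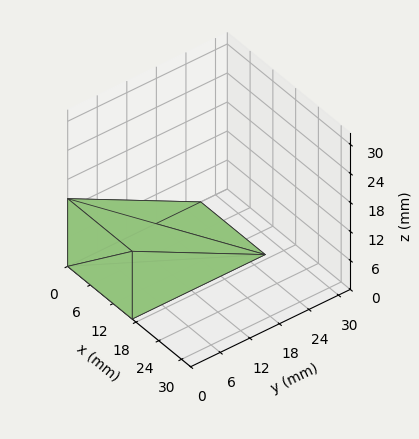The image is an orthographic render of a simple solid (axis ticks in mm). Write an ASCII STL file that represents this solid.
Reading the render: the shape is a wedge (ramp): 17 × 27 mm base, rising to 14 mm along the y=0 edge and sloping linearly to z=0 at y=27 (dimensions read to the nearest mm from the axis ticks). For the STL, each face is triangulated and given an outward normal.

solid part
  facet normal 0.0000 0.0000 -1.0000
    outer loop
      vertex 17.00 27.00 0.00
      vertex 17.00 0.00 0.00
      vertex 0.00 0.00 0.00
    endloop
  endfacet
  facet normal 0.0000 0.0000 -1.0000
    outer loop
      vertex 0.00 27.00 0.00
      vertex 17.00 27.00 0.00
      vertex 0.00 0.00 0.00
    endloop
  endfacet
  facet normal 0.0000 -1.0000 0.0000
    outer loop
      vertex 0.00 0.00 0.00
      vertex 17.00 0.00 0.00
      vertex 17.00 0.00 14.00
    endloop
  endfacet
  facet normal 0.0000 -1.0000 0.0000
    outer loop
      vertex 0.00 0.00 0.00
      vertex 17.00 0.00 14.00
      vertex 0.00 0.00 14.00
    endloop
  endfacet
  facet normal 0.0000 0.4603 0.8878
    outer loop
      vertex 0.00 0.00 14.00
      vertex 17.00 0.00 14.00
      vertex 17.00 27.00 0.00
    endloop
  endfacet
  facet normal 0.0000 0.4603 0.8878
    outer loop
      vertex 0.00 0.00 14.00
      vertex 17.00 27.00 0.00
      vertex 0.00 27.00 0.00
    endloop
  endfacet
  facet normal -1.0000 0.0000 0.0000
    outer loop
      vertex 0.00 0.00 14.00
      vertex 0.00 27.00 0.00
      vertex 0.00 0.00 0.00
    endloop
  endfacet
  facet normal 1.0000 0.0000 0.0000
    outer loop
      vertex 17.00 0.00 0.00
      vertex 17.00 27.00 0.00
      vertex 17.00 0.00 14.00
    endloop
  endfacet
endsolid part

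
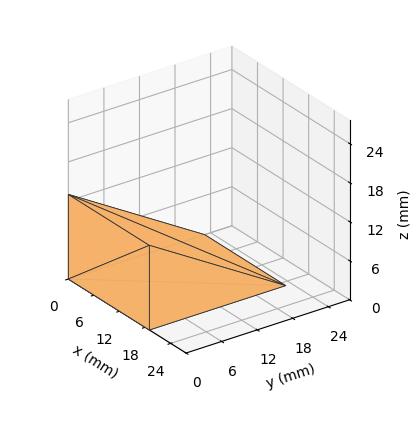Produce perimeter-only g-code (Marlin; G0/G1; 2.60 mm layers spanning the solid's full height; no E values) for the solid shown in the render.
Reading the render: the shape is a wedge (ramp): 19 × 23 mm base, rising to 13 mm along the y=0 edge and sloping linearly to z=0 at y=23 (dimensions read to the nearest mm from the axis ticks). For the g-code, the solid's height is divided into equal slices at the stated Δz and each level perimeter traced with G1 moves after a G0 lift.

; perimeter-only toolpath
G21 ; units = mm
G90 ; absolute positioning
G28 ; home
; layer 1
G0 Z2.60
G0 X0.00 Y0.00
G1 X19.00 Y0.00
G1 X19.00 Y18.40
G1 X0.00 Y18.40
G1 X0.00 Y0.00
; layer 2
G0 Z5.20
G0 X0.00 Y0.00
G1 X19.00 Y0.00
G1 X19.00 Y13.80
G1 X0.00 Y13.80
G1 X0.00 Y0.00
; layer 3
G0 Z7.80
G0 X0.00 Y0.00
G1 X19.00 Y0.00
G1 X19.00 Y9.20
G1 X0.00 Y9.20
G1 X0.00 Y0.00
; layer 4
G0 Z10.40
G0 X0.00 Y0.00
G1 X19.00 Y0.00
G1 X19.00 Y4.60
G1 X0.00 Y4.60
G1 X0.00 Y0.00
M2 ; end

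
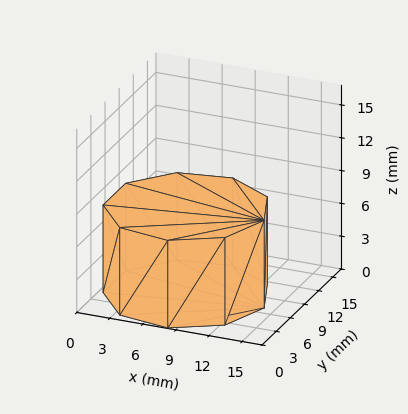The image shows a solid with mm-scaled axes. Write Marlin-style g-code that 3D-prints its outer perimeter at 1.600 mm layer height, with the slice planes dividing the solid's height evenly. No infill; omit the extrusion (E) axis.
Reading the render: the shape is a regular 9-sided prism (a cylinder approximated with 9 flat sides), circumscribed radius ≈ 7 mm, height ≈ 8 mm (dimensions read to the nearest mm from the axis ticks). For the g-code, the solid's height is divided into equal slices at the stated Δz and each level perimeter traced with G1 moves after a G0 lift.

; perimeter-only toolpath
G21 ; units = mm
G90 ; absolute positioning
G28 ; home
; layer 1
G0 Z1.600
G0 X14.000 Y7.000
G1 X12.362 Y11.500
G1 X8.216 Y13.894
G1 X3.500 Y13.062
G1 X0.422 Y9.394
G1 X0.422 Y4.606
G1 X3.500 Y0.938
G1 X8.216 Y0.106
G1 X12.362 Y2.500
G1 X14.000 Y7.000
; layer 2
G0 Z3.200
G0 X14.000 Y7.000
G1 X12.362 Y11.500
G1 X8.216 Y13.894
G1 X3.500 Y13.062
G1 X0.422 Y9.394
G1 X0.422 Y4.606
G1 X3.500 Y0.938
G1 X8.216 Y0.106
G1 X12.362 Y2.500
G1 X14.000 Y7.000
; layer 3
G0 Z4.800
G0 X14.000 Y7.000
G1 X12.362 Y11.500
G1 X8.216 Y13.894
G1 X3.500 Y13.062
G1 X0.422 Y9.394
G1 X0.422 Y4.606
G1 X3.500 Y0.938
G1 X8.216 Y0.106
G1 X12.362 Y2.500
G1 X14.000 Y7.000
; layer 4
G0 Z6.400
G0 X14.000 Y7.000
G1 X12.362 Y11.500
G1 X8.216 Y13.894
G1 X3.500 Y13.062
G1 X0.422 Y9.394
G1 X0.422 Y4.606
G1 X3.500 Y0.938
G1 X8.216 Y0.106
G1 X12.362 Y2.500
G1 X14.000 Y7.000
; layer 5
G0 Z8.000
G0 X14.000 Y7.000
G1 X12.362 Y11.500
G1 X8.216 Y13.894
G1 X3.500 Y13.062
G1 X0.422 Y9.394
G1 X0.422 Y4.606
G1 X3.500 Y0.938
G1 X8.216 Y0.106
G1 X12.362 Y2.500
G1 X14.000 Y7.000
M2 ; end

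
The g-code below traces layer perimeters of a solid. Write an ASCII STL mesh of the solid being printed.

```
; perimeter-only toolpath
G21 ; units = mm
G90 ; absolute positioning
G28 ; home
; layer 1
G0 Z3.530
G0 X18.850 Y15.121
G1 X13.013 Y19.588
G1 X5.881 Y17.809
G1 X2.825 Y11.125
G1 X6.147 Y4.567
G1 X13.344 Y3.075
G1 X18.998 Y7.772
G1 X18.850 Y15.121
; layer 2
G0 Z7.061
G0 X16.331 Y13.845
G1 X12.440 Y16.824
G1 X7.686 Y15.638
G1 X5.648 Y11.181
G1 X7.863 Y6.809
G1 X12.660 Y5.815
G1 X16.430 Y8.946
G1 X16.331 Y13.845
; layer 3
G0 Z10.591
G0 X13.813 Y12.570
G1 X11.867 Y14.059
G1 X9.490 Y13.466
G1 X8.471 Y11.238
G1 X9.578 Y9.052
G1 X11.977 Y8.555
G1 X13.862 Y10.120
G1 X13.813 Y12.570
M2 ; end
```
solid part
  facet normal 0.0000 0.0000 -1.0000
    outer loop
      vertex 4.077 19.981 0.000
      vertex 13.586 22.353 0.000
      vertex 21.369 16.397 0.000
    endloop
  endfacet
  facet normal 0.0000 0.0000 -1.0000
    outer loop
      vertex 0.002 11.068 0.000
      vertex 4.077 19.981 0.000
      vertex 21.369 16.397 0.000
    endloop
  endfacet
  facet normal 0.0000 0.0000 -1.0000
    outer loop
      vertex 4.431 2.325 0.000
      vertex 0.002 11.068 0.000
      vertex 21.369 16.397 0.000
    endloop
  endfacet
  facet normal 0.0000 0.0000 -1.0000
    outer loop
      vertex 14.027 0.336 0.000
      vertex 4.431 2.325 0.000
      vertex 21.369 16.397 0.000
    endloop
  endfacet
  facet normal 0.0000 0.0000 -1.0000
    outer loop
      vertex 21.566 6.598 0.000
      vertex 14.027 0.336 0.000
      vertex 21.369 16.397 0.000
    endloop
  endfacet
  facet normal 0.4931 0.6443 0.5846
    outer loop
      vertex 21.369 16.397 0.000
      vertex 13.586 22.353 0.000
      vertex 11.294 11.294 14.122
    endloop
  endfacet
  facet normal -0.1964 0.7872 0.5846
    outer loop
      vertex 13.586 22.353 0.000
      vertex 4.077 19.981 0.000
      vertex 11.294 11.294 14.122
    endloop
  endfacet
  facet normal -0.7379 0.3373 0.5846
    outer loop
      vertex 4.077 19.981 0.000
      vertex 0.002 11.068 0.000
      vertex 11.294 11.294 14.122
    endloop
  endfacet
  facet normal -0.7238 -0.3666 0.5846
    outer loop
      vertex 0.002 11.068 0.000
      vertex 4.431 2.325 0.000
      vertex 11.294 11.294 14.122
    endloop
  endfacet
  facet normal -0.1647 -0.7944 0.5846
    outer loop
      vertex 4.431 2.325 0.000
      vertex 14.027 0.336 0.000
      vertex 11.294 11.294 14.122
    endloop
  endfacet
  facet normal 0.5184 -0.6241 0.5846
    outer loop
      vertex 14.027 0.336 0.000
      vertex 21.566 6.598 0.000
      vertex 11.294 11.294 14.122
    endloop
  endfacet
  facet normal 0.8112 0.0163 0.5846
    outer loop
      vertex 21.566 6.598 0.000
      vertex 21.369 16.397 0.000
      vertex 11.294 11.294 14.122
    endloop
  endfacet
endsolid part

The G0 Z moves step by Δz≈3.530 mm. The G1 loops shrink linearly with z, so the solid tapers from its base footprint up to z≈14.1. Closing with a flat bottom cap and the tapered top and triangulating gives 12 facets — a regular 7-sided pyramid, base circumscribed radius ≈ 11.3 mm, apex at z ≈ 14.1 mm.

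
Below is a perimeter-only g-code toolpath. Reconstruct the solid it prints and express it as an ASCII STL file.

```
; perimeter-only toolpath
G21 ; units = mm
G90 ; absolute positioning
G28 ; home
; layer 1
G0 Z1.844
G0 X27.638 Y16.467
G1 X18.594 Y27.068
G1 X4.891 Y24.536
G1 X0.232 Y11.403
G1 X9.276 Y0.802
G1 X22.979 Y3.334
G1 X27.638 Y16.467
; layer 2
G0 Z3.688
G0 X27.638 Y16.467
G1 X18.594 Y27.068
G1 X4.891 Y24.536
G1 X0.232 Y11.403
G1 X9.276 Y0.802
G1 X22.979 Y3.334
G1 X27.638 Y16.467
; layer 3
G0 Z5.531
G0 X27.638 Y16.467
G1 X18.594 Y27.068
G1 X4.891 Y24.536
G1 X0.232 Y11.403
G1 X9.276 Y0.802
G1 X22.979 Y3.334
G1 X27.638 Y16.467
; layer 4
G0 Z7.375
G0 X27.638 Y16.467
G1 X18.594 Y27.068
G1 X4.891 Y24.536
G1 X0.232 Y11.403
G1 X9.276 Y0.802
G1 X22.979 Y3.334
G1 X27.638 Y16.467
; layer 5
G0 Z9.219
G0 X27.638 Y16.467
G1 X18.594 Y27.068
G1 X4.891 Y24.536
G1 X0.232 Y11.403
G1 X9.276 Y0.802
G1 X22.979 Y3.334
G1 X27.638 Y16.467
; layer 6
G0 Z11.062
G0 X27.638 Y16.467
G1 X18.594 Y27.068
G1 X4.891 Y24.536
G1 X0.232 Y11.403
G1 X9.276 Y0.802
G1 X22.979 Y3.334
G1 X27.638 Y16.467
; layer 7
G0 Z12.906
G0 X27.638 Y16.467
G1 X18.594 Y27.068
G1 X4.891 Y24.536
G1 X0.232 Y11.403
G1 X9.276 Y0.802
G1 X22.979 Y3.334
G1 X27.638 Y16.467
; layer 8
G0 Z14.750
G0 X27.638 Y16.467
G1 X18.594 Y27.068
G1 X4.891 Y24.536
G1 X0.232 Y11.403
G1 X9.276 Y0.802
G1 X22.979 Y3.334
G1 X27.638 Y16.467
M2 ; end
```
solid part
  facet normal 0.0000 0.0000 -1.0000
    outer loop
      vertex 4.891 24.536 0.000
      vertex 18.594 27.068 0.000
      vertex 27.638 16.467 0.000
    endloop
  endfacet
  facet normal 0.0000 0.0000 -1.0000
    outer loop
      vertex 0.232 11.403 0.000
      vertex 4.891 24.536 0.000
      vertex 27.638 16.467 0.000
    endloop
  endfacet
  facet normal 0.0000 0.0000 -1.0000
    outer loop
      vertex 9.276 0.802 0.000
      vertex 0.232 11.403 0.000
      vertex 27.638 16.467 0.000
    endloop
  endfacet
  facet normal 0.0000 0.0000 -1.0000
    outer loop
      vertex 22.979 3.334 0.000
      vertex 9.276 0.802 0.000
      vertex 27.638 16.467 0.000
    endloop
  endfacet
  facet normal 0.0000 0.0000 1.0000
    outer loop
      vertex 27.638 16.467 14.750
      vertex 18.594 27.068 14.750
      vertex 4.891 24.536 14.750
    endloop
  endfacet
  facet normal 0.0000 0.0000 1.0000
    outer loop
      vertex 27.638 16.467 14.750
      vertex 4.891 24.536 14.750
      vertex 0.232 11.403 14.750
    endloop
  endfacet
  facet normal 0.0000 0.0000 1.0000
    outer loop
      vertex 27.638 16.467 14.750
      vertex 0.232 11.403 14.750
      vertex 9.276 0.802 14.750
    endloop
  endfacet
  facet normal 0.0000 0.0000 1.0000
    outer loop
      vertex 27.638 16.467 14.750
      vertex 9.276 0.802 14.750
      vertex 22.979 3.334 14.750
    endloop
  endfacet
  facet normal 0.7608 0.6490 0.0000
    outer loop
      vertex 27.638 16.467 0.000
      vertex 18.594 27.068 0.000
      vertex 18.594 27.068 14.750
    endloop
  endfacet
  facet normal 0.7608 0.6490 0.0000
    outer loop
      vertex 27.638 16.467 0.000
      vertex 18.594 27.068 14.750
      vertex 27.638 16.467 14.750
    endloop
  endfacet
  facet normal -0.1817 0.9834 0.0000
    outer loop
      vertex 18.594 27.068 0.000
      vertex 4.891 24.536 0.000
      vertex 4.891 24.536 14.750
    endloop
  endfacet
  facet normal -0.1817 0.9834 0.0000
    outer loop
      vertex 18.594 27.068 0.000
      vertex 4.891 24.536 14.750
      vertex 18.594 27.068 14.750
    endloop
  endfacet
  facet normal -0.9425 0.3343 0.0000
    outer loop
      vertex 4.891 24.536 0.000
      vertex 0.232 11.403 0.000
      vertex 0.232 11.403 14.750
    endloop
  endfacet
  facet normal -0.9425 0.3343 0.0000
    outer loop
      vertex 4.891 24.536 0.000
      vertex 0.232 11.403 14.750
      vertex 4.891 24.536 14.750
    endloop
  endfacet
  facet normal -0.7608 -0.6490 0.0000
    outer loop
      vertex 0.232 11.403 0.000
      vertex 9.276 0.802 0.000
      vertex 9.276 0.802 14.750
    endloop
  endfacet
  facet normal -0.7608 -0.6490 0.0000
    outer loop
      vertex 0.232 11.403 0.000
      vertex 9.276 0.802 14.750
      vertex 0.232 11.403 14.750
    endloop
  endfacet
  facet normal 0.1817 -0.9834 0.0000
    outer loop
      vertex 9.276 0.802 0.000
      vertex 22.979 3.334 0.000
      vertex 22.979 3.334 14.750
    endloop
  endfacet
  facet normal 0.1817 -0.9834 0.0000
    outer loop
      vertex 9.276 0.802 0.000
      vertex 22.979 3.334 14.750
      vertex 9.276 0.802 14.750
    endloop
  endfacet
  facet normal 0.9425 -0.3343 0.0000
    outer loop
      vertex 22.979 3.334 0.000
      vertex 27.638 16.467 0.000
      vertex 27.638 16.467 14.750
    endloop
  endfacet
  facet normal 0.9425 -0.3343 0.0000
    outer loop
      vertex 22.979 3.334 0.000
      vertex 27.638 16.467 14.750
      vertex 22.979 3.334 14.750
    endloop
  endfacet
endsolid part

The G0 Z moves step by Δz≈1.844 mm. Every layer's G1 loop is the same polygon, so the solid is a straight extrusion of it from z=0 to z≈14.8. Closing with flat bottom and top caps and triangulating gives 20 facets — a regular 6-sided prism (a cylinder approximated with 6 flat sides), circumscribed radius ≈ 13.9 mm, height ≈ 14.8 mm.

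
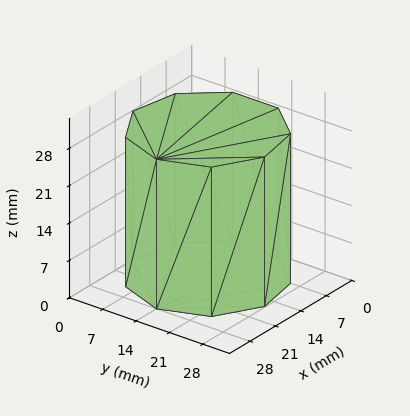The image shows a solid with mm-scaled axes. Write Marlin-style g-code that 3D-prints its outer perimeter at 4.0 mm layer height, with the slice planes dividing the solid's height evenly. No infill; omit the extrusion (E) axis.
Reading the render: the shape is a regular 9-sided prism (a cylinder approximated with 9 flat sides), circumscribed radius ≈ 14 mm, height ≈ 28 mm (dimensions read to the nearest mm from the axis ticks). For the g-code, the solid's height is divided into equal slices at the stated Δz and each level perimeter traced with G1 moves after a G0 lift.

; perimeter-only toolpath
G21 ; units = mm
G90 ; absolute positioning
G28 ; home
; layer 1
G0 Z4.0
G0 X28.0 Y14.0
G1 X24.7 Y23.0
G1 X16.4 Y27.8
G1 X7.0 Y26.1
G1 X0.8 Y18.8
G1 X0.8 Y9.2
G1 X7.0 Y1.9
G1 X16.4 Y0.2
G1 X24.7 Y5.0
G1 X28.0 Y14.0
; layer 2
G0 Z8.0
G0 X28.0 Y14.0
G1 X24.7 Y23.0
G1 X16.4 Y27.8
G1 X7.0 Y26.1
G1 X0.8 Y18.8
G1 X0.8 Y9.2
G1 X7.0 Y1.9
G1 X16.4 Y0.2
G1 X24.7 Y5.0
G1 X28.0 Y14.0
; layer 3
G0 Z12.0
G0 X28.0 Y14.0
G1 X24.7 Y23.0
G1 X16.4 Y27.8
G1 X7.0 Y26.1
G1 X0.8 Y18.8
G1 X0.8 Y9.2
G1 X7.0 Y1.9
G1 X16.4 Y0.2
G1 X24.7 Y5.0
G1 X28.0 Y14.0
; layer 4
G0 Z16.0
G0 X28.0 Y14.0
G1 X24.7 Y23.0
G1 X16.4 Y27.8
G1 X7.0 Y26.1
G1 X0.8 Y18.8
G1 X0.8 Y9.2
G1 X7.0 Y1.9
G1 X16.4 Y0.2
G1 X24.7 Y5.0
G1 X28.0 Y14.0
; layer 5
G0 Z20.0
G0 X28.0 Y14.0
G1 X24.7 Y23.0
G1 X16.4 Y27.8
G1 X7.0 Y26.1
G1 X0.8 Y18.8
G1 X0.8 Y9.2
G1 X7.0 Y1.9
G1 X16.4 Y0.2
G1 X24.7 Y5.0
G1 X28.0 Y14.0
; layer 6
G0 Z24.0
G0 X28.0 Y14.0
G1 X24.7 Y23.0
G1 X16.4 Y27.8
G1 X7.0 Y26.1
G1 X0.8 Y18.8
G1 X0.8 Y9.2
G1 X7.0 Y1.9
G1 X16.4 Y0.2
G1 X24.7 Y5.0
G1 X28.0 Y14.0
; layer 7
G0 Z28.0
G0 X28.0 Y14.0
G1 X24.7 Y23.0
G1 X16.4 Y27.8
G1 X7.0 Y26.1
G1 X0.8 Y18.8
G1 X0.8 Y9.2
G1 X7.0 Y1.9
G1 X16.4 Y0.2
G1 X24.7 Y5.0
G1 X28.0 Y14.0
M2 ; end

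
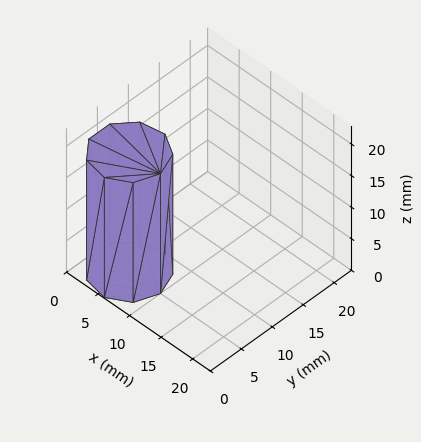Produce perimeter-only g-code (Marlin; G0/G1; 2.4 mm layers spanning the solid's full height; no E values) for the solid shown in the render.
Reading the render: the shape is a regular 9-sided prism (a cylinder approximated with 9 flat sides), circumscribed radius ≈ 5 mm, height ≈ 19 mm (dimensions read to the nearest mm from the axis ticks). For the g-code, the solid's height is divided into equal slices at the stated Δz and each level perimeter traced with G1 moves after a G0 lift.

; perimeter-only toolpath
G21 ; units = mm
G90 ; absolute positioning
G28 ; home
; layer 1
G0 Z2.4
G0 X10.0 Y5.0
G1 X8.8 Y8.2
G1 X5.9 Y9.9
G1 X2.5 Y9.3
G1 X0.3 Y6.7
G1 X0.3 Y3.3
G1 X2.5 Y0.7
G1 X5.9 Y0.1
G1 X8.8 Y1.8
G1 X10.0 Y5.0
; layer 2
G0 Z4.8
G0 X10.0 Y5.0
G1 X8.8 Y8.2
G1 X5.9 Y9.9
G1 X2.5 Y9.3
G1 X0.3 Y6.7
G1 X0.3 Y3.3
G1 X2.5 Y0.7
G1 X5.9 Y0.1
G1 X8.8 Y1.8
G1 X10.0 Y5.0
; layer 3
G0 Z7.1
G0 X10.0 Y5.0
G1 X8.8 Y8.2
G1 X5.9 Y9.9
G1 X2.5 Y9.3
G1 X0.3 Y6.7
G1 X0.3 Y3.3
G1 X2.5 Y0.7
G1 X5.9 Y0.1
G1 X8.8 Y1.8
G1 X10.0 Y5.0
; layer 4
G0 Z9.5
G0 X10.0 Y5.0
G1 X8.8 Y8.2
G1 X5.9 Y9.9
G1 X2.5 Y9.3
G1 X0.3 Y6.7
G1 X0.3 Y3.3
G1 X2.5 Y0.7
G1 X5.9 Y0.1
G1 X8.8 Y1.8
G1 X10.0 Y5.0
; layer 5
G0 Z11.9
G0 X10.0 Y5.0
G1 X8.8 Y8.2
G1 X5.9 Y9.9
G1 X2.5 Y9.3
G1 X0.3 Y6.7
G1 X0.3 Y3.3
G1 X2.5 Y0.7
G1 X5.9 Y0.1
G1 X8.8 Y1.8
G1 X10.0 Y5.0
; layer 6
G0 Z14.2
G0 X10.0 Y5.0
G1 X8.8 Y8.2
G1 X5.9 Y9.9
G1 X2.5 Y9.3
G1 X0.3 Y6.7
G1 X0.3 Y3.3
G1 X2.5 Y0.7
G1 X5.9 Y0.1
G1 X8.8 Y1.8
G1 X10.0 Y5.0
; layer 7
G0 Z16.6
G0 X10.0 Y5.0
G1 X8.8 Y8.2
G1 X5.9 Y9.9
G1 X2.5 Y9.3
G1 X0.3 Y6.7
G1 X0.3 Y3.3
G1 X2.5 Y0.7
G1 X5.9 Y0.1
G1 X8.8 Y1.8
G1 X10.0 Y5.0
; layer 8
G0 Z19.0
G0 X10.0 Y5.0
G1 X8.8 Y8.2
G1 X5.9 Y9.9
G1 X2.5 Y9.3
G1 X0.3 Y6.7
G1 X0.3 Y3.3
G1 X2.5 Y0.7
G1 X5.9 Y0.1
G1 X8.8 Y1.8
G1 X10.0 Y5.0
M2 ; end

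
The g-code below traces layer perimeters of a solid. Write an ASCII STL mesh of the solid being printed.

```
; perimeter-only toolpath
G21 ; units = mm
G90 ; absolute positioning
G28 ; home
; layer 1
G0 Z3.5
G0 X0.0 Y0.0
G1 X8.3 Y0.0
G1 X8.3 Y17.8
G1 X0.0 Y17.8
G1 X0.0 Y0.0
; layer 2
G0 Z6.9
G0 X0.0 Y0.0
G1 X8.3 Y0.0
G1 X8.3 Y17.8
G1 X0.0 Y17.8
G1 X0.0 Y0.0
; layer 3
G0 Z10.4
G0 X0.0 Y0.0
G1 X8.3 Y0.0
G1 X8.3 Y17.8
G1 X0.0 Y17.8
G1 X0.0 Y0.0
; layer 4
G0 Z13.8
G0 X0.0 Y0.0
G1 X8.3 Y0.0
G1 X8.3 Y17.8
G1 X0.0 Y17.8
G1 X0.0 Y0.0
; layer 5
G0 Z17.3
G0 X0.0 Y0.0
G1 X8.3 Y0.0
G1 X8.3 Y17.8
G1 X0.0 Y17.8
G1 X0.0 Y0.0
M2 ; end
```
solid part
  facet normal 0.0000 0.0000 -1.0000
    outer loop
      vertex 8.3 17.8 0.0
      vertex 8.3 0.0 0.0
      vertex 0.0 0.0 0.0
    endloop
  endfacet
  facet normal 0.0000 0.0000 -1.0000
    outer loop
      vertex 0.0 17.8 0.0
      vertex 8.3 17.8 0.0
      vertex 0.0 0.0 0.0
    endloop
  endfacet
  facet normal 0.0000 0.0000 1.0000
    outer loop
      vertex 0.0 0.0 17.3
      vertex 8.3 0.0 17.3
      vertex 8.3 17.8 17.3
    endloop
  endfacet
  facet normal 0.0000 0.0000 1.0000
    outer loop
      vertex 0.0 0.0 17.3
      vertex 8.3 17.8 17.3
      vertex 0.0 17.8 17.3
    endloop
  endfacet
  facet normal 0.0000 -1.0000 0.0000
    outer loop
      vertex 0.0 0.0 0.0
      vertex 8.3 0.0 0.0
      vertex 8.3 0.0 17.3
    endloop
  endfacet
  facet normal 0.0000 -1.0000 0.0000
    outer loop
      vertex 0.0 0.0 0.0
      vertex 8.3 0.0 17.3
      vertex 0.0 0.0 17.3
    endloop
  endfacet
  facet normal 0.0000 1.0000 0.0000
    outer loop
      vertex 8.3 17.8 17.3
      vertex 8.3 17.8 0.0
      vertex 0.0 17.8 0.0
    endloop
  endfacet
  facet normal 0.0000 1.0000 0.0000
    outer loop
      vertex 0.0 17.8 17.3
      vertex 8.3 17.8 17.3
      vertex 0.0 17.8 0.0
    endloop
  endfacet
  facet normal -1.0000 0.0000 0.0000
    outer loop
      vertex 0.0 17.8 17.3
      vertex 0.0 17.8 0.0
      vertex 0.0 0.0 0.0
    endloop
  endfacet
  facet normal -1.0000 0.0000 0.0000
    outer loop
      vertex 0.0 0.0 17.3
      vertex 0.0 17.8 17.3
      vertex 0.0 0.0 0.0
    endloop
  endfacet
  facet normal 1.0000 0.0000 0.0000
    outer loop
      vertex 8.3 0.0 0.0
      vertex 8.3 17.8 0.0
      vertex 8.3 17.8 17.3
    endloop
  endfacet
  facet normal 1.0000 0.0000 0.0000
    outer loop
      vertex 8.3 0.0 0.0
      vertex 8.3 17.8 17.3
      vertex 8.3 0.0 17.3
    endloop
  endfacet
endsolid part

The G0 Z moves step by Δz≈3.5 mm. Every layer's G1 loop is the same polygon, so the solid is a straight extrusion of it from z=0 to z≈17.3. Closing with flat bottom and top caps and triangulating gives 12 facets — a rectangular box, roughly 8.3 × 17.8 mm footprint and 17.3 mm tall.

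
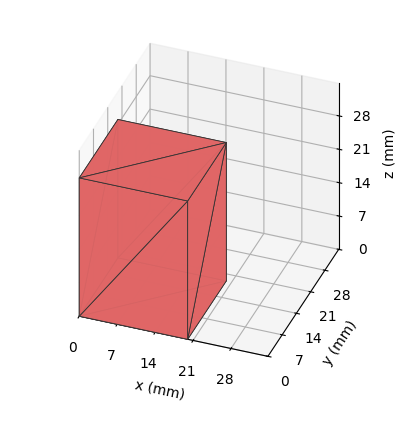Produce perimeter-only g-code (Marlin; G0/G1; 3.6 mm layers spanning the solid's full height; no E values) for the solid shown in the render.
Reading the render: the shape is a rectangular box, roughly 20 × 19 mm footprint and 29 mm tall (dimensions read to the nearest mm from the axis ticks). For the g-code, the solid's height is divided into equal slices at the stated Δz and each level perimeter traced with G1 moves after a G0 lift.

; perimeter-only toolpath
G21 ; units = mm
G90 ; absolute positioning
G28 ; home
; layer 1
G0 Z3.6
G0 X0.0 Y0.0
G1 X20.0 Y0.0
G1 X20.0 Y19.0
G1 X0.0 Y19.0
G1 X0.0 Y0.0
; layer 2
G0 Z7.2
G0 X0.0 Y0.0
G1 X20.0 Y0.0
G1 X20.0 Y19.0
G1 X0.0 Y19.0
G1 X0.0 Y0.0
; layer 3
G0 Z10.9
G0 X0.0 Y0.0
G1 X20.0 Y0.0
G1 X20.0 Y19.0
G1 X0.0 Y19.0
G1 X0.0 Y0.0
; layer 4
G0 Z14.5
G0 X0.0 Y0.0
G1 X20.0 Y0.0
G1 X20.0 Y19.0
G1 X0.0 Y19.0
G1 X0.0 Y0.0
; layer 5
G0 Z18.1
G0 X0.0 Y0.0
G1 X20.0 Y0.0
G1 X20.0 Y19.0
G1 X0.0 Y19.0
G1 X0.0 Y0.0
; layer 6
G0 Z21.8
G0 X0.0 Y0.0
G1 X20.0 Y0.0
G1 X20.0 Y19.0
G1 X0.0 Y19.0
G1 X0.0 Y0.0
; layer 7
G0 Z25.4
G0 X0.0 Y0.0
G1 X20.0 Y0.0
G1 X20.0 Y19.0
G1 X0.0 Y19.0
G1 X0.0 Y0.0
; layer 8
G0 Z29.0
G0 X0.0 Y0.0
G1 X20.0 Y0.0
G1 X20.0 Y19.0
G1 X0.0 Y19.0
G1 X0.0 Y0.0
M2 ; end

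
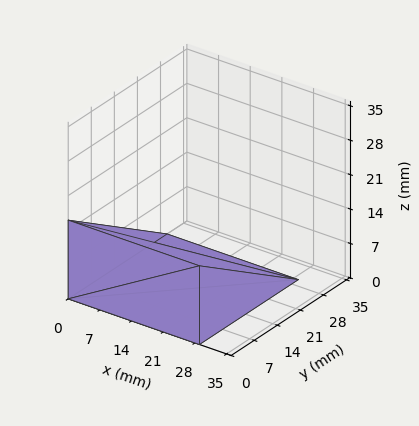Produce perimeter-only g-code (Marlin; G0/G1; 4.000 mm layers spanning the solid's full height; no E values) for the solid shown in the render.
Reading the render: the shape is a wedge (ramp): 29 × 30 mm base, rising to 16 mm along the y=0 edge and sloping linearly to z=0 at y=30 (dimensions read to the nearest mm from the axis ticks). For the g-code, the solid's height is divided into equal slices at the stated Δz and each level perimeter traced with G1 moves after a G0 lift.

; perimeter-only toolpath
G21 ; units = mm
G90 ; absolute positioning
G28 ; home
; layer 1
G0 Z4.000
G0 X0.000 Y0.000
G1 X29.000 Y0.000
G1 X29.000 Y22.500
G1 X0.000 Y22.500
G1 X0.000 Y0.000
; layer 2
G0 Z8.000
G0 X0.000 Y0.000
G1 X29.000 Y0.000
G1 X29.000 Y15.000
G1 X0.000 Y15.000
G1 X0.000 Y0.000
; layer 3
G0 Z12.000
G0 X0.000 Y0.000
G1 X29.000 Y0.000
G1 X29.000 Y7.500
G1 X0.000 Y7.500
G1 X0.000 Y0.000
M2 ; end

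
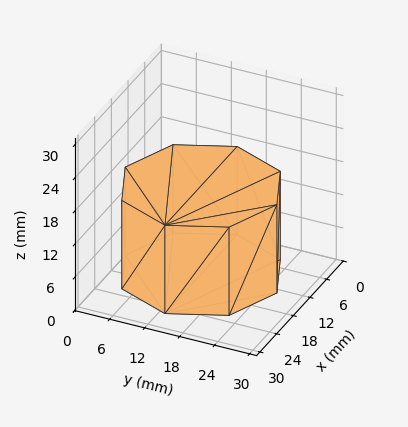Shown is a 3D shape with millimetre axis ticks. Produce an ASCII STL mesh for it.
Reading the render: the shape is a regular 8-sided prism (a cylinder approximated with 8 flat sides), circumscribed radius ≈ 13 mm, height ≈ 16 mm (dimensions read to the nearest mm from the axis ticks). For the STL, each face is triangulated and given an outward normal.

solid part
  facet normal 0.0000 0.0000 -1.0000
    outer loop
      vertex 13.0 26.0 0.0
      vertex 22.2 22.2 0.0
      vertex 26.0 13.0 0.0
    endloop
  endfacet
  facet normal 0.0000 0.0000 -1.0000
    outer loop
      vertex 3.8 22.2 0.0
      vertex 13.0 26.0 0.0
      vertex 26.0 13.0 0.0
    endloop
  endfacet
  facet normal 0.0000 0.0000 -1.0000
    outer loop
      vertex 0.0 13.0 0.0
      vertex 3.8 22.2 0.0
      vertex 26.0 13.0 0.0
    endloop
  endfacet
  facet normal 0.0000 0.0000 -1.0000
    outer loop
      vertex 3.8 3.8 0.0
      vertex 0.0 13.0 0.0
      vertex 26.0 13.0 0.0
    endloop
  endfacet
  facet normal 0.0000 0.0000 -1.0000
    outer loop
      vertex 13.0 0.0 0.0
      vertex 3.8 3.8 0.0
      vertex 26.0 13.0 0.0
    endloop
  endfacet
  facet normal 0.0000 0.0000 -1.0000
    outer loop
      vertex 22.2 3.8 0.0
      vertex 13.0 0.0 0.0
      vertex 26.0 13.0 0.0
    endloop
  endfacet
  facet normal 0.0000 0.0000 1.0000
    outer loop
      vertex 26.0 13.0 16.0
      vertex 22.2 22.2 16.0
      vertex 13.0 26.0 16.0
    endloop
  endfacet
  facet normal 0.0000 0.0000 1.0000
    outer loop
      vertex 26.0 13.0 16.0
      vertex 13.0 26.0 16.0
      vertex 3.8 22.2 16.0
    endloop
  endfacet
  facet normal 0.0000 0.0000 1.0000
    outer loop
      vertex 26.0 13.0 16.0
      vertex 3.8 22.2 16.0
      vertex 0.0 13.0 16.0
    endloop
  endfacet
  facet normal 0.0000 0.0000 1.0000
    outer loop
      vertex 26.0 13.0 16.0
      vertex 0.0 13.0 16.0
      vertex 3.8 3.8 16.0
    endloop
  endfacet
  facet normal 0.0000 0.0000 1.0000
    outer loop
      vertex 26.0 13.0 16.0
      vertex 3.8 3.8 16.0
      vertex 13.0 0.0 16.0
    endloop
  endfacet
  facet normal 0.0000 0.0000 1.0000
    outer loop
      vertex 26.0 13.0 16.0
      vertex 13.0 0.0 16.0
      vertex 22.2 3.8 16.0
    endloop
  endfacet
  facet normal 0.9243 0.3818 0.0000
    outer loop
      vertex 26.0 13.0 0.0
      vertex 22.2 22.2 0.0
      vertex 22.2 22.2 16.0
    endloop
  endfacet
  facet normal 0.9243 0.3818 0.0000
    outer loop
      vertex 26.0 13.0 0.0
      vertex 22.2 22.2 16.0
      vertex 26.0 13.0 16.0
    endloop
  endfacet
  facet normal 0.3818 0.9243 0.0000
    outer loop
      vertex 22.2 22.2 0.0
      vertex 13.0 26.0 0.0
      vertex 13.0 26.0 16.0
    endloop
  endfacet
  facet normal 0.3818 0.9243 0.0000
    outer loop
      vertex 22.2 22.2 0.0
      vertex 13.0 26.0 16.0
      vertex 22.2 22.2 16.0
    endloop
  endfacet
  facet normal -0.3818 0.9243 0.0000
    outer loop
      vertex 13.0 26.0 0.0
      vertex 3.8 22.2 0.0
      vertex 3.8 22.2 16.0
    endloop
  endfacet
  facet normal -0.3818 0.9243 0.0000
    outer loop
      vertex 13.0 26.0 0.0
      vertex 3.8 22.2 16.0
      vertex 13.0 26.0 16.0
    endloop
  endfacet
  facet normal -0.9243 0.3818 0.0000
    outer loop
      vertex 3.8 22.2 0.0
      vertex 0.0 13.0 0.0
      vertex 0.0 13.0 16.0
    endloop
  endfacet
  facet normal -0.9243 0.3818 0.0000
    outer loop
      vertex 3.8 22.2 0.0
      vertex 0.0 13.0 16.0
      vertex 3.8 22.2 16.0
    endloop
  endfacet
  facet normal -0.9243 -0.3818 0.0000
    outer loop
      vertex 0.0 13.0 0.0
      vertex 3.8 3.8 0.0
      vertex 3.8 3.8 16.0
    endloop
  endfacet
  facet normal -0.9243 -0.3818 0.0000
    outer loop
      vertex 0.0 13.0 0.0
      vertex 3.8 3.8 16.0
      vertex 0.0 13.0 16.0
    endloop
  endfacet
  facet normal -0.3818 -0.9243 0.0000
    outer loop
      vertex 3.8 3.8 0.0
      vertex 13.0 0.0 0.0
      vertex 13.0 0.0 16.0
    endloop
  endfacet
  facet normal -0.3818 -0.9243 0.0000
    outer loop
      vertex 3.8 3.8 0.0
      vertex 13.0 0.0 16.0
      vertex 3.8 3.8 16.0
    endloop
  endfacet
  facet normal 0.3818 -0.9243 0.0000
    outer loop
      vertex 13.0 0.0 0.0
      vertex 22.2 3.8 0.0
      vertex 22.2 3.8 16.0
    endloop
  endfacet
  facet normal 0.3818 -0.9243 0.0000
    outer loop
      vertex 13.0 0.0 0.0
      vertex 22.2 3.8 16.0
      vertex 13.0 0.0 16.0
    endloop
  endfacet
  facet normal 0.9243 -0.3818 0.0000
    outer loop
      vertex 22.2 3.8 0.0
      vertex 26.0 13.0 0.0
      vertex 26.0 13.0 16.0
    endloop
  endfacet
  facet normal 0.9243 -0.3818 0.0000
    outer loop
      vertex 22.2 3.8 0.0
      vertex 26.0 13.0 16.0
      vertex 22.2 3.8 16.0
    endloop
  endfacet
endsolid part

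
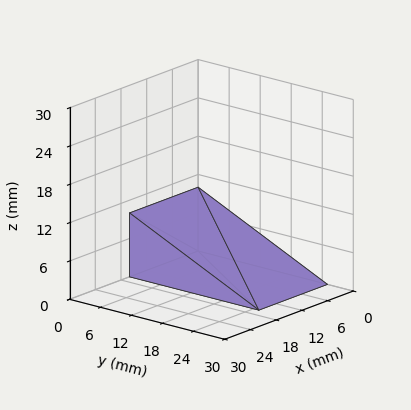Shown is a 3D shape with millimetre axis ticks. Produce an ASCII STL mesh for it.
Reading the render: the shape is a wedge (ramp): 16 × 25 mm base, rising to 10 mm along the y=0 edge and sloping linearly to z=0 at y=25 (dimensions read to the nearest mm from the axis ticks). For the STL, each face is triangulated and given an outward normal.

solid part
  facet normal 0.0000 0.0000 -1.0000
    outer loop
      vertex 16.000 25.000 0.000
      vertex 16.000 0.000 0.000
      vertex 0.000 0.000 0.000
    endloop
  endfacet
  facet normal 0.0000 0.0000 -1.0000
    outer loop
      vertex 0.000 25.000 0.000
      vertex 16.000 25.000 0.000
      vertex 0.000 0.000 0.000
    endloop
  endfacet
  facet normal 0.0000 -1.0000 0.0000
    outer loop
      vertex 0.000 0.000 0.000
      vertex 16.000 0.000 0.000
      vertex 16.000 0.000 10.000
    endloop
  endfacet
  facet normal 0.0000 -1.0000 0.0000
    outer loop
      vertex 0.000 0.000 0.000
      vertex 16.000 0.000 10.000
      vertex 0.000 0.000 10.000
    endloop
  endfacet
  facet normal 0.0000 0.3714 0.9285
    outer loop
      vertex 0.000 0.000 10.000
      vertex 16.000 0.000 10.000
      vertex 16.000 25.000 0.000
    endloop
  endfacet
  facet normal 0.0000 0.3714 0.9285
    outer loop
      vertex 0.000 0.000 10.000
      vertex 16.000 25.000 0.000
      vertex 0.000 25.000 0.000
    endloop
  endfacet
  facet normal -1.0000 0.0000 0.0000
    outer loop
      vertex 0.000 0.000 10.000
      vertex 0.000 25.000 0.000
      vertex 0.000 0.000 0.000
    endloop
  endfacet
  facet normal 1.0000 0.0000 0.0000
    outer loop
      vertex 16.000 0.000 0.000
      vertex 16.000 25.000 0.000
      vertex 16.000 0.000 10.000
    endloop
  endfacet
endsolid part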